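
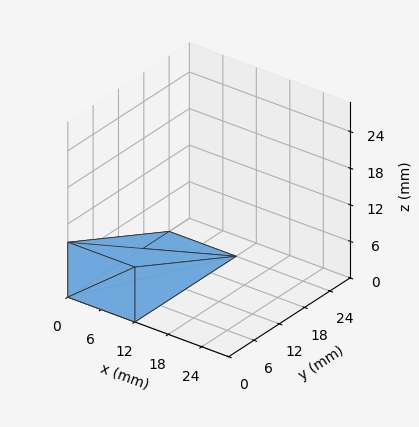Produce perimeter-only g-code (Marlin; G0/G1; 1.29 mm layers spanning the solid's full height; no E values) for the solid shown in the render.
Reading the render: the shape is a wedge (ramp): 12 × 24 mm base, rising to 9 mm along the y=0 edge and sloping linearly to z=0 at y=24 (dimensions read to the nearest mm from the axis ticks). For the g-code, the solid's height is divided into equal slices at the stated Δz and each level perimeter traced with G1 moves after a G0 lift.

; perimeter-only toolpath
G21 ; units = mm
G90 ; absolute positioning
G28 ; home
; layer 1
G0 Z1.29
G0 X0.00 Y0.00
G1 X12.00 Y0.00
G1 X12.00 Y20.57
G1 X0.00 Y20.57
G1 X0.00 Y0.00
; layer 2
G0 Z2.57
G0 X0.00 Y0.00
G1 X12.00 Y0.00
G1 X12.00 Y17.14
G1 X0.00 Y17.14
G1 X0.00 Y0.00
; layer 3
G0 Z3.86
G0 X0.00 Y0.00
G1 X12.00 Y0.00
G1 X12.00 Y13.71
G1 X0.00 Y13.71
G1 X0.00 Y0.00
; layer 4
G0 Z5.14
G0 X0.00 Y0.00
G1 X12.00 Y0.00
G1 X12.00 Y10.29
G1 X0.00 Y10.29
G1 X0.00 Y0.00
; layer 5
G0 Z6.43
G0 X0.00 Y0.00
G1 X12.00 Y0.00
G1 X12.00 Y6.86
G1 X0.00 Y6.86
G1 X0.00 Y0.00
; layer 6
G0 Z7.71
G0 X0.00 Y0.00
G1 X12.00 Y0.00
G1 X12.00 Y3.43
G1 X0.00 Y3.43
G1 X0.00 Y0.00
M2 ; end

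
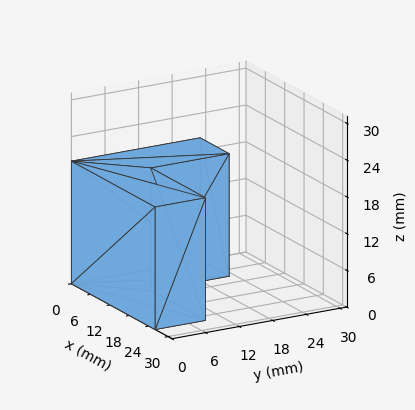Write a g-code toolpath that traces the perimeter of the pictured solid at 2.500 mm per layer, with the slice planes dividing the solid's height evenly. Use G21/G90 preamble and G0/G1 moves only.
Reading the render: the shape is an L-shaped prism: outer 26 × 23 mm, arm thicknesses ≈ 9 mm (horizontal) and 9 mm (vertical), extruded 20 mm in z (dimensions read to the nearest mm from the axis ticks). For the g-code, the solid's height is divided into equal slices at the stated Δz and each level perimeter traced with G1 moves after a G0 lift.

; perimeter-only toolpath
G21 ; units = mm
G90 ; absolute positioning
G28 ; home
; layer 1
G0 Z2.500
G0 X0.000 Y0.000
G1 X26.000 Y0.000
G1 X26.000 Y9.000
G1 X9.000 Y9.000
G1 X9.000 Y23.000
G1 X0.000 Y23.000
G1 X0.000 Y0.000
; layer 2
G0 Z5.000
G0 X0.000 Y0.000
G1 X26.000 Y0.000
G1 X26.000 Y9.000
G1 X9.000 Y9.000
G1 X9.000 Y23.000
G1 X0.000 Y23.000
G1 X0.000 Y0.000
; layer 3
G0 Z7.500
G0 X0.000 Y0.000
G1 X26.000 Y0.000
G1 X26.000 Y9.000
G1 X9.000 Y9.000
G1 X9.000 Y23.000
G1 X0.000 Y23.000
G1 X0.000 Y0.000
; layer 4
G0 Z10.000
G0 X0.000 Y0.000
G1 X26.000 Y0.000
G1 X26.000 Y9.000
G1 X9.000 Y9.000
G1 X9.000 Y23.000
G1 X0.000 Y23.000
G1 X0.000 Y0.000
; layer 5
G0 Z12.500
G0 X0.000 Y0.000
G1 X26.000 Y0.000
G1 X26.000 Y9.000
G1 X9.000 Y9.000
G1 X9.000 Y23.000
G1 X0.000 Y23.000
G1 X0.000 Y0.000
; layer 6
G0 Z15.000
G0 X0.000 Y0.000
G1 X26.000 Y0.000
G1 X26.000 Y9.000
G1 X9.000 Y9.000
G1 X9.000 Y23.000
G1 X0.000 Y23.000
G1 X0.000 Y0.000
; layer 7
G0 Z17.500
G0 X0.000 Y0.000
G1 X26.000 Y0.000
G1 X26.000 Y9.000
G1 X9.000 Y9.000
G1 X9.000 Y23.000
G1 X0.000 Y23.000
G1 X0.000 Y0.000
; layer 8
G0 Z20.000
G0 X0.000 Y0.000
G1 X26.000 Y0.000
G1 X26.000 Y9.000
G1 X9.000 Y9.000
G1 X9.000 Y23.000
G1 X0.000 Y23.000
G1 X0.000 Y0.000
M2 ; end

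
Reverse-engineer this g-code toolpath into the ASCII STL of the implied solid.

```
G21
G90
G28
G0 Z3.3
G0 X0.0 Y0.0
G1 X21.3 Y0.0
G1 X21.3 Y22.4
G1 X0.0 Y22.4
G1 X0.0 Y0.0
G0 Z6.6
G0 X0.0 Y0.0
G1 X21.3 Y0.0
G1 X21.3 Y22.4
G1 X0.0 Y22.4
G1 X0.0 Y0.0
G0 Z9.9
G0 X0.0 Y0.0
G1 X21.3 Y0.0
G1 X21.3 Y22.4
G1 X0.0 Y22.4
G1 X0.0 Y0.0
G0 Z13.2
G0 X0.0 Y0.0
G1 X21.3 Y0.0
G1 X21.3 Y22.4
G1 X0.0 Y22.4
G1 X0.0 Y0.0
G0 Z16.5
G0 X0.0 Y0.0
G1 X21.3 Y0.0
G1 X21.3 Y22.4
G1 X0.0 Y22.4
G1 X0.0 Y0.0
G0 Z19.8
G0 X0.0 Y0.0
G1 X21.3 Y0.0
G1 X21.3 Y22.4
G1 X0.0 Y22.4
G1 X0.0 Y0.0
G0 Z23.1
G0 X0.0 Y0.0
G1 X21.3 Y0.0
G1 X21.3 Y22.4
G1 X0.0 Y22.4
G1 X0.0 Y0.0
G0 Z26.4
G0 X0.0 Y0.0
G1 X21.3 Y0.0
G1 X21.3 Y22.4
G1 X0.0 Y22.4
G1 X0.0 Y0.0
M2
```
solid part
  facet normal 0.0000 0.0000 -1.0000
    outer loop
      vertex 21.3 22.4 0.0
      vertex 21.3 0.0 0.0
      vertex 0.0 0.0 0.0
    endloop
  endfacet
  facet normal 0.0000 0.0000 -1.0000
    outer loop
      vertex 0.0 22.4 0.0
      vertex 21.3 22.4 0.0
      vertex 0.0 0.0 0.0
    endloop
  endfacet
  facet normal 0.0000 0.0000 1.0000
    outer loop
      vertex 0.0 0.0 26.4
      vertex 21.3 0.0 26.4
      vertex 21.3 22.4 26.4
    endloop
  endfacet
  facet normal 0.0000 0.0000 1.0000
    outer loop
      vertex 0.0 0.0 26.4
      vertex 21.3 22.4 26.4
      vertex 0.0 22.4 26.4
    endloop
  endfacet
  facet normal 0.0000 -1.0000 0.0000
    outer loop
      vertex 0.0 0.0 0.0
      vertex 21.3 0.0 0.0
      vertex 21.3 0.0 26.4
    endloop
  endfacet
  facet normal 0.0000 -1.0000 0.0000
    outer loop
      vertex 0.0 0.0 0.0
      vertex 21.3 0.0 26.4
      vertex 0.0 0.0 26.4
    endloop
  endfacet
  facet normal 0.0000 1.0000 0.0000
    outer loop
      vertex 21.3 22.4 26.4
      vertex 21.3 22.4 0.0
      vertex 0.0 22.4 0.0
    endloop
  endfacet
  facet normal 0.0000 1.0000 0.0000
    outer loop
      vertex 0.0 22.4 26.4
      vertex 21.3 22.4 26.4
      vertex 0.0 22.4 0.0
    endloop
  endfacet
  facet normal -1.0000 0.0000 0.0000
    outer loop
      vertex 0.0 22.4 26.4
      vertex 0.0 22.4 0.0
      vertex 0.0 0.0 0.0
    endloop
  endfacet
  facet normal -1.0000 0.0000 0.0000
    outer loop
      vertex 0.0 0.0 26.4
      vertex 0.0 22.4 26.4
      vertex 0.0 0.0 0.0
    endloop
  endfacet
  facet normal 1.0000 0.0000 0.0000
    outer loop
      vertex 21.3 0.0 0.0
      vertex 21.3 22.4 0.0
      vertex 21.3 22.4 26.4
    endloop
  endfacet
  facet normal 1.0000 0.0000 0.0000
    outer loop
      vertex 21.3 0.0 0.0
      vertex 21.3 22.4 26.4
      vertex 21.3 0.0 26.4
    endloop
  endfacet
endsolid part

The G0 Z moves step by Δz≈3.3 mm. Every layer's G1 loop is the same polygon, so the solid is a straight extrusion of it from z=0 to z≈26.4. Closing with flat bottom and top caps and triangulating gives 12 facets — a rectangular box, roughly 21.3 × 22.4 mm footprint and 26.4 mm tall.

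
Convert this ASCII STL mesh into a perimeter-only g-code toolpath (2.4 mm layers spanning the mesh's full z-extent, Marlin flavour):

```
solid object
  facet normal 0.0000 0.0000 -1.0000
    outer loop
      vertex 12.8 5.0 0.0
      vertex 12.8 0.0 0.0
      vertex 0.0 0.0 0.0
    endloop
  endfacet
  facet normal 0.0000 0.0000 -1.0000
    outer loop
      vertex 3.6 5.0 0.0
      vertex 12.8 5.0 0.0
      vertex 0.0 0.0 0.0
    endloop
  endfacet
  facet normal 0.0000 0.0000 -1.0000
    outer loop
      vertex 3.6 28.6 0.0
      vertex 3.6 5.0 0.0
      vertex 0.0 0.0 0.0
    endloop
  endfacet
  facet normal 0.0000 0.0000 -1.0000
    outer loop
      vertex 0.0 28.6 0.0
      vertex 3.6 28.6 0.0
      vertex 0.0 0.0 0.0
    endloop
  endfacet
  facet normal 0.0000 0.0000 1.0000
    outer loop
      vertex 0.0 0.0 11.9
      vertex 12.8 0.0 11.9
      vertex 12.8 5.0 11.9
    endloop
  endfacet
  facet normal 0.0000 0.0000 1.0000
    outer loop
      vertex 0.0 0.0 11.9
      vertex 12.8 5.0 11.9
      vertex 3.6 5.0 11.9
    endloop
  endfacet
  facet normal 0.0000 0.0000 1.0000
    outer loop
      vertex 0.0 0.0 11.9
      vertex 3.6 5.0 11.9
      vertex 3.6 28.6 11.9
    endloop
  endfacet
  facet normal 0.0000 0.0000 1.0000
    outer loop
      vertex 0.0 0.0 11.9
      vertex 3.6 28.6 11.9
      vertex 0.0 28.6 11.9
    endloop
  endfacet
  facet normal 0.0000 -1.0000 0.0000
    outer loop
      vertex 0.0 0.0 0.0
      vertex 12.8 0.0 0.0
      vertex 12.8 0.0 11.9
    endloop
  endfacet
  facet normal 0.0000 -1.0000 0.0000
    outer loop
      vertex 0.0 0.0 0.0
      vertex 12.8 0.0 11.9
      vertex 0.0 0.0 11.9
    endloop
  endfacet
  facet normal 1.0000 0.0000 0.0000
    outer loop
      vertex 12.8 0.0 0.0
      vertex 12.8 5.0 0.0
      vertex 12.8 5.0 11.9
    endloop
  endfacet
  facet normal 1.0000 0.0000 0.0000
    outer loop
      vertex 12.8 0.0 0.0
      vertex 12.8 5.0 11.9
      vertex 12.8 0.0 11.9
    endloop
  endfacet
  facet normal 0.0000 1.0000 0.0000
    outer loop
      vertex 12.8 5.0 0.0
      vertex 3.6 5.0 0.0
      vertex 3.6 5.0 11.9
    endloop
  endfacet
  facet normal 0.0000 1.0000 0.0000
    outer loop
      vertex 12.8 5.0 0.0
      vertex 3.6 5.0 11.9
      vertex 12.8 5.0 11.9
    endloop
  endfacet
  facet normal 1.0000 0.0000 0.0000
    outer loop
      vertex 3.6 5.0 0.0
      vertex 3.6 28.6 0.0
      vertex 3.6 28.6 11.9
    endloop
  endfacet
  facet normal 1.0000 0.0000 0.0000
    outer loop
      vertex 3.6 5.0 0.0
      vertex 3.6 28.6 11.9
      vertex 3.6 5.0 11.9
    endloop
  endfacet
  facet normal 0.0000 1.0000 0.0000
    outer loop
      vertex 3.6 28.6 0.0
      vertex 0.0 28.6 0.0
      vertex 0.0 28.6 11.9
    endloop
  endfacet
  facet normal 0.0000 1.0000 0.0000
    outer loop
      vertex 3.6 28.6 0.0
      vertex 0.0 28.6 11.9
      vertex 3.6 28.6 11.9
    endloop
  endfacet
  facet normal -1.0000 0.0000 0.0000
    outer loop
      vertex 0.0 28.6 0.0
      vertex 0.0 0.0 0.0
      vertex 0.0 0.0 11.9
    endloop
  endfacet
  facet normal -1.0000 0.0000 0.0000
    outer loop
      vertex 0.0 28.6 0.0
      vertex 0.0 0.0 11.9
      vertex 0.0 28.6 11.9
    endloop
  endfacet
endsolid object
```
; perimeter-only toolpath
G21 ; units = mm
G90 ; absolute positioning
G28 ; home
; layer 1
G0 Z2.4
G0 X0.0 Y0.0
G1 X12.8 Y0.0
G1 X12.8 Y5.0
G1 X3.6 Y5.0
G1 X3.6 Y28.6
G1 X0.0 Y28.6
G1 X0.0 Y0.0
; layer 2
G0 Z4.8
G0 X0.0 Y0.0
G1 X12.8 Y0.0
G1 X12.8 Y5.0
G1 X3.6 Y5.0
G1 X3.6 Y28.6
G1 X0.0 Y28.6
G1 X0.0 Y0.0
; layer 3
G0 Z7.1
G0 X0.0 Y0.0
G1 X12.8 Y0.0
G1 X12.8 Y5.0
G1 X3.6 Y5.0
G1 X3.6 Y28.6
G1 X0.0 Y28.6
G1 X0.0 Y0.0
; layer 4
G0 Z9.5
G0 X0.0 Y0.0
G1 X12.8 Y0.0
G1 X12.8 Y5.0
G1 X3.6 Y5.0
G1 X3.6 Y28.6
G1 X0.0 Y28.6
G1 X0.0 Y0.0
; layer 5
G0 Z11.9
G0 X0.0 Y0.0
G1 X12.8 Y0.0
G1 X12.8 Y5.0
G1 X3.6 Y5.0
G1 X3.6 Y28.6
G1 X0.0 Y28.6
G1 X0.0 Y0.0
M2 ; end

The solid is an L-shaped prism: outer 12.8 × 28.6 mm, arm thicknesses ≈ 5 mm (horizontal) and 3.6 mm (vertical), extruded 11.9 mm in z. Slicing at Δz = 2.4 mm — 5 equal slices spanning the solid's height, so layer i sits at z = i·h/5 — gives 5 non-empty perimeters. Each is a 6-segment closed polygon; G0 lifts to the layer z and rapids to the start vertex, then G1 traces the edges.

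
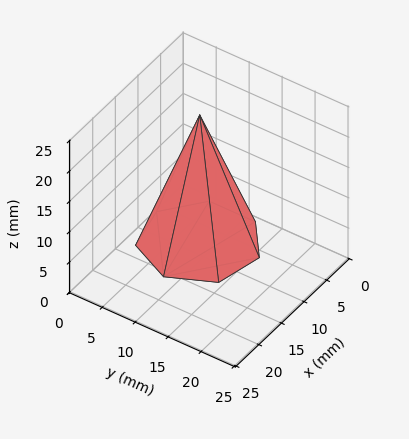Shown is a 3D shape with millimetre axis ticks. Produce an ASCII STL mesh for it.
Reading the render: the shape is a regular 7-sided pyramid, base circumscribed radius ≈ 8 mm, apex at z ≈ 21 mm (dimensions read to the nearest mm from the axis ticks). For the STL, each face is triangulated and given an outward normal.

solid part
  facet normal 0.0000 0.0000 -1.0000
    outer loop
      vertex 6.2 15.8 0.0
      vertex 13.0 14.3 0.0
      vertex 16.0 8.0 0.0
    endloop
  endfacet
  facet normal 0.0000 0.0000 -1.0000
    outer loop
      vertex 0.8 11.5 0.0
      vertex 6.2 15.8 0.0
      vertex 16.0 8.0 0.0
    endloop
  endfacet
  facet normal 0.0000 0.0000 -1.0000
    outer loop
      vertex 0.8 4.5 0.0
      vertex 0.8 11.5 0.0
      vertex 16.0 8.0 0.0
    endloop
  endfacet
  facet normal 0.0000 0.0000 -1.0000
    outer loop
      vertex 6.2 0.2 0.0
      vertex 0.8 4.5 0.0
      vertex 16.0 8.0 0.0
    endloop
  endfacet
  facet normal 0.0000 0.0000 -1.0000
    outer loop
      vertex 13.0 1.7 0.0
      vertex 6.2 0.2 0.0
      vertex 16.0 8.0 0.0
    endloop
  endfacet
  facet normal 0.8538 0.4066 0.3252
    outer loop
      vertex 16.0 8.0 0.0
      vertex 13.0 14.3 0.0
      vertex 8.0 8.0 21.0
    endloop
  endfacet
  facet normal 0.2037 0.9233 0.3255
    outer loop
      vertex 13.0 14.3 0.0
      vertex 6.2 15.8 0.0
      vertex 8.0 8.0 21.0
    endloop
  endfacet
  facet normal -0.5891 0.7397 0.3253
    outer loop
      vertex 6.2 15.8 0.0
      vertex 0.8 11.5 0.0
      vertex 8.0 8.0 21.0
    endloop
  endfacet
  facet normal -0.9459 0.0000 0.3243
    outer loop
      vertex 0.8 11.5 0.0
      vertex 0.8 4.5 0.0
      vertex 8.0 8.0 21.0
    endloop
  endfacet
  facet normal -0.5891 -0.7397 0.3253
    outer loop
      vertex 0.8 4.5 0.0
      vertex 6.2 0.2 0.0
      vertex 8.0 8.0 21.0
    endloop
  endfacet
  facet normal 0.2037 -0.9233 0.3255
    outer loop
      vertex 6.2 0.2 0.0
      vertex 13.0 1.7 0.0
      vertex 8.0 8.0 21.0
    endloop
  endfacet
  facet normal 0.8538 -0.4066 0.3252
    outer loop
      vertex 13.0 1.7 0.0
      vertex 16.0 8.0 0.0
      vertex 8.0 8.0 21.0
    endloop
  endfacet
endsolid part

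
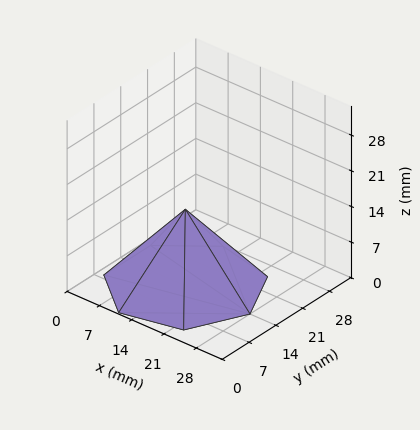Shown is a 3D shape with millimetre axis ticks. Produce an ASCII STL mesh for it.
Reading the render: the shape is a regular 7-sided pyramid, base circumscribed radius ≈ 14 mm, apex at z ≈ 15 mm (dimensions read to the nearest mm from the axis ticks). For the STL, each face is triangulated and given an outward normal.

solid part
  facet normal 0.0000 0.0000 -1.0000
    outer loop
      vertex 10.885 27.649 0.000
      vertex 22.729 24.946 0.000
      vertex 28.000 14.000 0.000
    endloop
  endfacet
  facet normal 0.0000 0.0000 -1.0000
    outer loop
      vertex 1.386 20.074 0.000
      vertex 10.885 27.649 0.000
      vertex 28.000 14.000 0.000
    endloop
  endfacet
  facet normal 0.0000 0.0000 -1.0000
    outer loop
      vertex 1.386 7.926 0.000
      vertex 1.386 20.074 0.000
      vertex 28.000 14.000 0.000
    endloop
  endfacet
  facet normal 0.0000 0.0000 -1.0000
    outer loop
      vertex 10.885 0.351 0.000
      vertex 1.386 7.926 0.000
      vertex 28.000 14.000 0.000
    endloop
  endfacet
  facet normal 0.0000 0.0000 -1.0000
    outer loop
      vertex 22.729 3.054 0.000
      vertex 10.885 0.351 0.000
      vertex 28.000 14.000 0.000
    endloop
  endfacet
  facet normal 0.6896 0.3321 0.6436
    outer loop
      vertex 28.000 14.000 0.000
      vertex 22.729 24.946 0.000
      vertex 14.000 14.000 15.000
    endloop
  endfacet
  facet normal 0.1703 0.7462 0.6436
    outer loop
      vertex 22.729 24.946 0.000
      vertex 10.885 27.649 0.000
      vertex 14.000 14.000 15.000
    endloop
  endfacet
  facet normal -0.4772 0.5984 0.6436
    outer loop
      vertex 10.885 27.649 0.000
      vertex 1.386 20.074 0.000
      vertex 14.000 14.000 15.000
    endloop
  endfacet
  facet normal -0.7654 0.0000 0.6436
    outer loop
      vertex 1.386 20.074 0.000
      vertex 1.386 7.926 0.000
      vertex 14.000 14.000 15.000
    endloop
  endfacet
  facet normal -0.4772 -0.5984 0.6436
    outer loop
      vertex 1.386 7.926 0.000
      vertex 10.885 0.351 0.000
      vertex 14.000 14.000 15.000
    endloop
  endfacet
  facet normal 0.1703 -0.7462 0.6436
    outer loop
      vertex 10.885 0.351 0.000
      vertex 22.729 3.054 0.000
      vertex 14.000 14.000 15.000
    endloop
  endfacet
  facet normal 0.6896 -0.3321 0.6436
    outer loop
      vertex 22.729 3.054 0.000
      vertex 28.000 14.000 0.000
      vertex 14.000 14.000 15.000
    endloop
  endfacet
endsolid part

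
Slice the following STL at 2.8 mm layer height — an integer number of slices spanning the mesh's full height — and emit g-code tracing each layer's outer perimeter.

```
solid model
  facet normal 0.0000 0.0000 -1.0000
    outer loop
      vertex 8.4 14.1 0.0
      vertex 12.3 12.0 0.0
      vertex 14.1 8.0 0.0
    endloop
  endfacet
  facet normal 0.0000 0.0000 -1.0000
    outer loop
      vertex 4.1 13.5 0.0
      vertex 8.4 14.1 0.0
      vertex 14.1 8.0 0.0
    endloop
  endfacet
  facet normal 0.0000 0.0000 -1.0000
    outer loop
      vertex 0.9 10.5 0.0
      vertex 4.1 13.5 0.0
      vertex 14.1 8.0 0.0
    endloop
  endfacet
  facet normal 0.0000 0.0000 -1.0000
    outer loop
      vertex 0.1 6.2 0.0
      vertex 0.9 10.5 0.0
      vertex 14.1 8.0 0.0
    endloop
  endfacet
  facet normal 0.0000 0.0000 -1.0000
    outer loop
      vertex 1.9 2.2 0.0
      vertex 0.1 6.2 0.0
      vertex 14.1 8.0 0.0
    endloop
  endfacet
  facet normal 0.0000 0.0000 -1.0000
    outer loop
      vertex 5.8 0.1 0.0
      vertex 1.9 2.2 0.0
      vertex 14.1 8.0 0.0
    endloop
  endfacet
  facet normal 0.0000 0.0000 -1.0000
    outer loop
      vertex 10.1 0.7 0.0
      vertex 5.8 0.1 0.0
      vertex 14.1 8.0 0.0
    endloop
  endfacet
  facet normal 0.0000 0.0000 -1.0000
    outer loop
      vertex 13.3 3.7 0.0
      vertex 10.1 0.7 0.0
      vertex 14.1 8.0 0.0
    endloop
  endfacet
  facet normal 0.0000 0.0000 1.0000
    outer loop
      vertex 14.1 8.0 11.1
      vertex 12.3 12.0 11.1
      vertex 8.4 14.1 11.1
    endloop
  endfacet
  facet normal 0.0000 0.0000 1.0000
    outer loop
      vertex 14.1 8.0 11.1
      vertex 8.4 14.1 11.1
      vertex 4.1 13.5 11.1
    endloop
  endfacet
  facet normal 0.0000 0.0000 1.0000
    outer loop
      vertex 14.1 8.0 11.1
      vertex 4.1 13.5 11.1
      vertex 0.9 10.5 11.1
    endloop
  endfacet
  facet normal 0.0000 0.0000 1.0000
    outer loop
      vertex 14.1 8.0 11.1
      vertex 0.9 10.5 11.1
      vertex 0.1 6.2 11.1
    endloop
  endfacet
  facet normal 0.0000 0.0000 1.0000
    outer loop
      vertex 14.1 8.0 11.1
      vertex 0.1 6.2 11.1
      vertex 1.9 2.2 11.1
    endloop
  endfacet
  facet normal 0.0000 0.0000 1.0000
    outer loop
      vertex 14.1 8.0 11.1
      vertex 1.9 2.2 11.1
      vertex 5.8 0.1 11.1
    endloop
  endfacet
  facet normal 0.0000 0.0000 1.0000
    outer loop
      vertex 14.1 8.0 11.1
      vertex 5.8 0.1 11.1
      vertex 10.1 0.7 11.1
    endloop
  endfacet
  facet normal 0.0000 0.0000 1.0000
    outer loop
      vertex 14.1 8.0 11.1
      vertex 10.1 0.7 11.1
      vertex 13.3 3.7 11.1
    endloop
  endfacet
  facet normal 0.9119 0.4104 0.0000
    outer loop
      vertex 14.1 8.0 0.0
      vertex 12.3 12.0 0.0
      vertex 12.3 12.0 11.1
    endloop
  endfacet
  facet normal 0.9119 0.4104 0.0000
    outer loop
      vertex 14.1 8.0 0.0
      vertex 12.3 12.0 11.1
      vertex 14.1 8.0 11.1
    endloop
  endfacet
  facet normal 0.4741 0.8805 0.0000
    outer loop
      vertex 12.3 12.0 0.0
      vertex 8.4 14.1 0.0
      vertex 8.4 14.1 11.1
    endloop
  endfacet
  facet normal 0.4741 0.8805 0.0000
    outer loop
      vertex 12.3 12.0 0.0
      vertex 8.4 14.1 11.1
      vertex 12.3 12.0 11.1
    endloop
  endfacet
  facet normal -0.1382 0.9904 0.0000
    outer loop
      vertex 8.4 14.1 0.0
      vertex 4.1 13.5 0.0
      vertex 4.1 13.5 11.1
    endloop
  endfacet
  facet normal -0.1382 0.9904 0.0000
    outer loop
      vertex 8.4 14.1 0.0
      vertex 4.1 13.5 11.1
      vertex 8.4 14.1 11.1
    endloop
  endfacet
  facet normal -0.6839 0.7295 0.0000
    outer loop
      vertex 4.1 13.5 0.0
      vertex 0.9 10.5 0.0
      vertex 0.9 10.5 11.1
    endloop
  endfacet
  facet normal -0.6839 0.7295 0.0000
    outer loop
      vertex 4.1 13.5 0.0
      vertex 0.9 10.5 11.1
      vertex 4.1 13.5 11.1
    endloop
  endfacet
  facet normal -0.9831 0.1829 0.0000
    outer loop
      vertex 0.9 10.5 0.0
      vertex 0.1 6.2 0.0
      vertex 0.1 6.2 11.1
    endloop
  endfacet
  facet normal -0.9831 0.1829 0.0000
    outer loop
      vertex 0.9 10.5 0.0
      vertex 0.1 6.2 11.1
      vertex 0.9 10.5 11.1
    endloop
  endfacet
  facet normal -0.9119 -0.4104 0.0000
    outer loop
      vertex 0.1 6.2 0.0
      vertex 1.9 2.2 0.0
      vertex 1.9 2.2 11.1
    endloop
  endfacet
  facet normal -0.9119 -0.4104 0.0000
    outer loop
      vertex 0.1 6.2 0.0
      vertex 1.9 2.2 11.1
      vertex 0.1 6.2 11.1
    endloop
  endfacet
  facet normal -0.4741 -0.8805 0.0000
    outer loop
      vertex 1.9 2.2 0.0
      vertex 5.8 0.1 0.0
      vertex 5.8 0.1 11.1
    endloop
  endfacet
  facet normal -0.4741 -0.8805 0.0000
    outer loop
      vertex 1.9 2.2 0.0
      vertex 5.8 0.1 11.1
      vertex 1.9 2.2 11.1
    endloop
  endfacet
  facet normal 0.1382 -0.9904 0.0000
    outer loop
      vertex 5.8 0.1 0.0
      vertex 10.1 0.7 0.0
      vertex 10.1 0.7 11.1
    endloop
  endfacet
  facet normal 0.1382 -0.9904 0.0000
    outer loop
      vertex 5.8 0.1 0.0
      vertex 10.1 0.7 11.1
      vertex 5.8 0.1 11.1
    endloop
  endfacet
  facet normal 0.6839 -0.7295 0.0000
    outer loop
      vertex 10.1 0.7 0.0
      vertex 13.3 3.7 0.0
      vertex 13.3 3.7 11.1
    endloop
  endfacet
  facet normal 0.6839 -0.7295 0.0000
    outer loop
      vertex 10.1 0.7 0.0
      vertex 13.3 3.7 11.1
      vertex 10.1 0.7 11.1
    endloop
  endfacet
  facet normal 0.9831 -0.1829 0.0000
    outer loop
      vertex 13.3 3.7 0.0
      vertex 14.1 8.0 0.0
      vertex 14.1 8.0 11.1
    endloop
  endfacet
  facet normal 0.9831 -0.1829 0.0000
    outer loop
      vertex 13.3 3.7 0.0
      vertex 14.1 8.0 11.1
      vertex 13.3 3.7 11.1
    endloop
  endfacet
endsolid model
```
; perimeter-only toolpath
G21 ; units = mm
G90 ; absolute positioning
G28 ; home
; layer 1
G0 Z2.8
G0 X14.1 Y8.0
G1 X12.3 Y12.0
G1 X8.4 Y14.1
G1 X4.1 Y13.5
G1 X0.9 Y10.5
G1 X0.1 Y6.2
G1 X1.9 Y2.2
G1 X5.8 Y0.1
G1 X10.1 Y0.7
G1 X13.3 Y3.7
G1 X14.1 Y8.0
; layer 2
G0 Z5.5
G0 X14.1 Y8.0
G1 X12.3 Y12.0
G1 X8.4 Y14.1
G1 X4.1 Y13.5
G1 X0.9 Y10.5
G1 X0.1 Y6.2
G1 X1.9 Y2.2
G1 X5.8 Y0.1
G1 X10.1 Y0.7
G1 X13.3 Y3.7
G1 X14.1 Y8.0
; layer 3
G0 Z8.3
G0 X14.1 Y8.0
G1 X12.3 Y12.0
G1 X8.4 Y14.1
G1 X4.1 Y13.5
G1 X0.9 Y10.5
G1 X0.1 Y6.2
G1 X1.9 Y2.2
G1 X5.8 Y0.1
G1 X10.1 Y0.7
G1 X13.3 Y3.7
G1 X14.1 Y8.0
; layer 4
G0 Z11.1
G0 X14.1 Y8.0
G1 X12.3 Y12.0
G1 X8.4 Y14.1
G1 X4.1 Y13.5
G1 X0.9 Y10.5
G1 X0.1 Y6.2
G1 X1.9 Y2.2
G1 X5.8 Y0.1
G1 X10.1 Y0.7
G1 X13.3 Y3.7
G1 X14.1 Y8.0
M2 ; end

The solid is a regular 10-sided prism (a cylinder approximated with 10 flat sides), circumscribed radius ≈ 7.1 mm, height ≈ 11.1 mm. Slicing at Δz = 2.8 mm — 4 equal slices spanning the solid's height, so layer i sits at z = i·h/4 — gives 4 non-empty perimeters. Each is a 10-segment closed polygon; G0 lifts to the layer z and rapids to the start vertex, then G1 traces the edges.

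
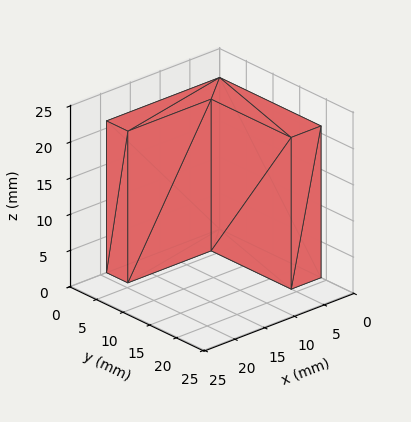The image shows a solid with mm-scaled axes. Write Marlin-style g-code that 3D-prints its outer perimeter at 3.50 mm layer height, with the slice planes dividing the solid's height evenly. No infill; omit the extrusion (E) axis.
Reading the render: the shape is an L-shaped prism: outer 19 × 19 mm, arm thicknesses ≈ 4 mm (horizontal) and 5 mm (vertical), extruded 21 mm in z (dimensions read to the nearest mm from the axis ticks). For the g-code, the solid's height is divided into equal slices at the stated Δz and each level perimeter traced with G1 moves after a G0 lift.

; perimeter-only toolpath
G21 ; units = mm
G90 ; absolute positioning
G28 ; home
; layer 1
G0 Z3.50
G0 X0.00 Y0.00
G1 X19.00 Y0.00
G1 X19.00 Y4.00
G1 X5.00 Y4.00
G1 X5.00 Y19.00
G1 X0.00 Y19.00
G1 X0.00 Y0.00
; layer 2
G0 Z7.00
G0 X0.00 Y0.00
G1 X19.00 Y0.00
G1 X19.00 Y4.00
G1 X5.00 Y4.00
G1 X5.00 Y19.00
G1 X0.00 Y19.00
G1 X0.00 Y0.00
; layer 3
G0 Z10.50
G0 X0.00 Y0.00
G1 X19.00 Y0.00
G1 X19.00 Y4.00
G1 X5.00 Y4.00
G1 X5.00 Y19.00
G1 X0.00 Y19.00
G1 X0.00 Y0.00
; layer 4
G0 Z14.00
G0 X0.00 Y0.00
G1 X19.00 Y0.00
G1 X19.00 Y4.00
G1 X5.00 Y4.00
G1 X5.00 Y19.00
G1 X0.00 Y19.00
G1 X0.00 Y0.00
; layer 5
G0 Z17.50
G0 X0.00 Y0.00
G1 X19.00 Y0.00
G1 X19.00 Y4.00
G1 X5.00 Y4.00
G1 X5.00 Y19.00
G1 X0.00 Y19.00
G1 X0.00 Y0.00
; layer 6
G0 Z21.00
G0 X0.00 Y0.00
G1 X19.00 Y0.00
G1 X19.00 Y4.00
G1 X5.00 Y4.00
G1 X5.00 Y19.00
G1 X0.00 Y19.00
G1 X0.00 Y0.00
M2 ; end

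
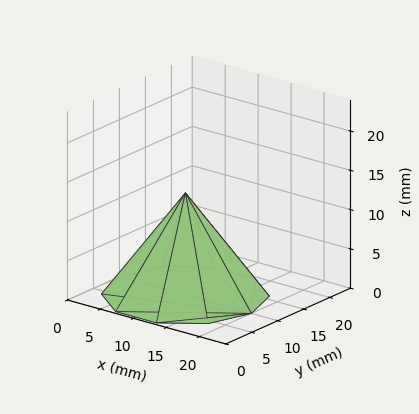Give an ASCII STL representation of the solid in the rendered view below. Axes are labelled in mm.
Reading the render: the shape is a regular 10-sided pyramid, base circumscribed radius ≈ 10 mm, apex at z ≈ 13 mm (dimensions read to the nearest mm from the axis ticks). For the STL, each face is triangulated and given an outward normal.

solid part
  facet normal 0.0000 0.0000 -1.0000
    outer loop
      vertex 13.09 19.51 0.00
      vertex 18.09 15.88 0.00
      vertex 20.00 10.00 0.00
    endloop
  endfacet
  facet normal 0.0000 0.0000 -1.0000
    outer loop
      vertex 6.91 19.51 0.00
      vertex 13.09 19.51 0.00
      vertex 20.00 10.00 0.00
    endloop
  endfacet
  facet normal 0.0000 0.0000 -1.0000
    outer loop
      vertex 1.91 15.88 0.00
      vertex 6.91 19.51 0.00
      vertex 20.00 10.00 0.00
    endloop
  endfacet
  facet normal 0.0000 0.0000 -1.0000
    outer loop
      vertex 0.00 10.00 0.00
      vertex 1.91 15.88 0.00
      vertex 20.00 10.00 0.00
    endloop
  endfacet
  facet normal 0.0000 0.0000 -1.0000
    outer loop
      vertex 1.91 4.12 0.00
      vertex 0.00 10.00 0.00
      vertex 20.00 10.00 0.00
    endloop
  endfacet
  facet normal 0.0000 0.0000 -1.0000
    outer loop
      vertex 6.91 0.49 0.00
      vertex 1.91 4.12 0.00
      vertex 20.00 10.00 0.00
    endloop
  endfacet
  facet normal 0.0000 0.0000 -1.0000
    outer loop
      vertex 13.09 0.49 0.00
      vertex 6.91 0.49 0.00
      vertex 20.00 10.00 0.00
    endloop
  endfacet
  facet normal 0.0000 0.0000 -1.0000
    outer loop
      vertex 18.09 4.12 0.00
      vertex 13.09 0.49 0.00
      vertex 20.00 10.00 0.00
    endloop
  endfacet
  facet normal 0.7676 0.2493 0.5905
    outer loop
      vertex 20.00 10.00 0.00
      vertex 18.09 15.88 0.00
      vertex 10.00 10.00 13.00
    endloop
  endfacet
  facet normal 0.4741 0.6531 0.5905
    outer loop
      vertex 18.09 15.88 0.00
      vertex 13.09 19.51 0.00
      vertex 10.00 10.00 13.00
    endloop
  endfacet
  facet normal 0.0000 0.8071 0.5904
    outer loop
      vertex 13.09 19.51 0.00
      vertex 6.91 19.51 0.00
      vertex 10.00 10.00 13.00
    endloop
  endfacet
  facet normal -0.4741 0.6531 0.5905
    outer loop
      vertex 6.91 19.51 0.00
      vertex 1.91 15.88 0.00
      vertex 10.00 10.00 13.00
    endloop
  endfacet
  facet normal -0.7676 0.2493 0.5905
    outer loop
      vertex 1.91 15.88 0.00
      vertex 0.00 10.00 0.00
      vertex 10.00 10.00 13.00
    endloop
  endfacet
  facet normal -0.7676 -0.2493 0.5905
    outer loop
      vertex 0.00 10.00 0.00
      vertex 1.91 4.12 0.00
      vertex 10.00 10.00 13.00
    endloop
  endfacet
  facet normal -0.4741 -0.6531 0.5905
    outer loop
      vertex 1.91 4.12 0.00
      vertex 6.91 0.49 0.00
      vertex 10.00 10.00 13.00
    endloop
  endfacet
  facet normal 0.0000 -0.8071 0.5904
    outer loop
      vertex 6.91 0.49 0.00
      vertex 13.09 0.49 0.00
      vertex 10.00 10.00 13.00
    endloop
  endfacet
  facet normal 0.4741 -0.6531 0.5905
    outer loop
      vertex 13.09 0.49 0.00
      vertex 18.09 4.12 0.00
      vertex 10.00 10.00 13.00
    endloop
  endfacet
  facet normal 0.7676 -0.2493 0.5905
    outer loop
      vertex 18.09 4.12 0.00
      vertex 20.00 10.00 0.00
      vertex 10.00 10.00 13.00
    endloop
  endfacet
endsolid part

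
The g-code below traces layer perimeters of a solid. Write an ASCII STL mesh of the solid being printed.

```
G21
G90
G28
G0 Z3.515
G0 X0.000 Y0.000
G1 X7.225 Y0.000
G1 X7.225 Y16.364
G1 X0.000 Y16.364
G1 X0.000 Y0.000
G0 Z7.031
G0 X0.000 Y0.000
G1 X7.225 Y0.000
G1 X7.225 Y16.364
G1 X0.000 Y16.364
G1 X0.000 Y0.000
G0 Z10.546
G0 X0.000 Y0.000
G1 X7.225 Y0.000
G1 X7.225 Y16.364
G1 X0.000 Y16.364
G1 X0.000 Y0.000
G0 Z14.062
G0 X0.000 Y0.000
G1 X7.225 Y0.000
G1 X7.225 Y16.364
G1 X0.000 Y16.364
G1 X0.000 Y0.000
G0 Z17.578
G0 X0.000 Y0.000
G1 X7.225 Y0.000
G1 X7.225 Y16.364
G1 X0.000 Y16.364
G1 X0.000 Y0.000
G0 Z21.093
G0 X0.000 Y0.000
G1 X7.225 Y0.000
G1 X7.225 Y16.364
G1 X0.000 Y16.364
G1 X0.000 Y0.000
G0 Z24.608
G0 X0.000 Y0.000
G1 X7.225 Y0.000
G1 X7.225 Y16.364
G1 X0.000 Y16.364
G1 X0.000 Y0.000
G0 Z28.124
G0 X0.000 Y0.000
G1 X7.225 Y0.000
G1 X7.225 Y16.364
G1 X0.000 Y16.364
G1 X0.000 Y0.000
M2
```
solid part
  facet normal 0.0000 0.0000 -1.0000
    outer loop
      vertex 7.225 16.364 0.000
      vertex 7.225 0.000 0.000
      vertex 0.000 0.000 0.000
    endloop
  endfacet
  facet normal 0.0000 0.0000 -1.0000
    outer loop
      vertex 0.000 16.364 0.000
      vertex 7.225 16.364 0.000
      vertex 0.000 0.000 0.000
    endloop
  endfacet
  facet normal 0.0000 0.0000 1.0000
    outer loop
      vertex 0.000 0.000 28.124
      vertex 7.225 0.000 28.124
      vertex 7.225 16.364 28.124
    endloop
  endfacet
  facet normal 0.0000 0.0000 1.0000
    outer loop
      vertex 0.000 0.000 28.124
      vertex 7.225 16.364 28.124
      vertex 0.000 16.364 28.124
    endloop
  endfacet
  facet normal 0.0000 -1.0000 0.0000
    outer loop
      vertex 0.000 0.000 0.000
      vertex 7.225 0.000 0.000
      vertex 7.225 0.000 28.124
    endloop
  endfacet
  facet normal 0.0000 -1.0000 0.0000
    outer loop
      vertex 0.000 0.000 0.000
      vertex 7.225 0.000 28.124
      vertex 0.000 0.000 28.124
    endloop
  endfacet
  facet normal 0.0000 1.0000 0.0000
    outer loop
      vertex 7.225 16.364 28.124
      vertex 7.225 16.364 0.000
      vertex 0.000 16.364 0.000
    endloop
  endfacet
  facet normal 0.0000 1.0000 0.0000
    outer loop
      vertex 0.000 16.364 28.124
      vertex 7.225 16.364 28.124
      vertex 0.000 16.364 0.000
    endloop
  endfacet
  facet normal -1.0000 0.0000 0.0000
    outer loop
      vertex 0.000 16.364 28.124
      vertex 0.000 16.364 0.000
      vertex 0.000 0.000 0.000
    endloop
  endfacet
  facet normal -1.0000 0.0000 0.0000
    outer loop
      vertex 0.000 0.000 28.124
      vertex 0.000 16.364 28.124
      vertex 0.000 0.000 0.000
    endloop
  endfacet
  facet normal 1.0000 0.0000 0.0000
    outer loop
      vertex 7.225 0.000 0.000
      vertex 7.225 16.364 0.000
      vertex 7.225 16.364 28.124
    endloop
  endfacet
  facet normal 1.0000 0.0000 0.0000
    outer loop
      vertex 7.225 0.000 0.000
      vertex 7.225 16.364 28.124
      vertex 7.225 0.000 28.124
    endloop
  endfacet
endsolid part

The G0 Z moves step by Δz≈3.515 mm. Every layer's G1 loop is the same polygon, so the solid is a straight extrusion of it from z=0 to z≈28.1. Closing with flat bottom and top caps and triangulating gives 12 facets — a rectangular box, roughly 7.22 × 16.4 mm footprint and 28.1 mm tall.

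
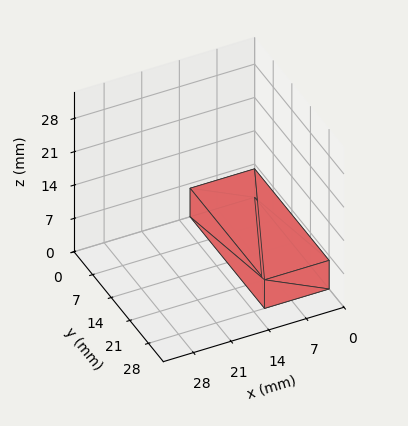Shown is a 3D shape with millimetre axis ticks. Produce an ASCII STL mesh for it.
Reading the render: the shape is a rectangular box, roughly 12 × 28 mm footprint and 6 mm tall (dimensions read to the nearest mm from the axis ticks). For the STL, each face is triangulated and given an outward normal.

solid part
  facet normal 0.0000 0.0000 -1.0000
    outer loop
      vertex 12.00 28.00 0.00
      vertex 12.00 0.00 0.00
      vertex 0.00 0.00 0.00
    endloop
  endfacet
  facet normal 0.0000 0.0000 -1.0000
    outer loop
      vertex 0.00 28.00 0.00
      vertex 12.00 28.00 0.00
      vertex 0.00 0.00 0.00
    endloop
  endfacet
  facet normal 0.0000 0.0000 1.0000
    outer loop
      vertex 0.00 0.00 6.00
      vertex 12.00 0.00 6.00
      vertex 12.00 28.00 6.00
    endloop
  endfacet
  facet normal 0.0000 0.0000 1.0000
    outer loop
      vertex 0.00 0.00 6.00
      vertex 12.00 28.00 6.00
      vertex 0.00 28.00 6.00
    endloop
  endfacet
  facet normal 0.0000 -1.0000 0.0000
    outer loop
      vertex 0.00 0.00 0.00
      vertex 12.00 0.00 0.00
      vertex 12.00 0.00 6.00
    endloop
  endfacet
  facet normal 0.0000 -1.0000 0.0000
    outer loop
      vertex 0.00 0.00 0.00
      vertex 12.00 0.00 6.00
      vertex 0.00 0.00 6.00
    endloop
  endfacet
  facet normal 0.0000 1.0000 0.0000
    outer loop
      vertex 12.00 28.00 6.00
      vertex 12.00 28.00 0.00
      vertex 0.00 28.00 0.00
    endloop
  endfacet
  facet normal 0.0000 1.0000 0.0000
    outer loop
      vertex 0.00 28.00 6.00
      vertex 12.00 28.00 6.00
      vertex 0.00 28.00 0.00
    endloop
  endfacet
  facet normal -1.0000 0.0000 0.0000
    outer loop
      vertex 0.00 28.00 6.00
      vertex 0.00 28.00 0.00
      vertex 0.00 0.00 0.00
    endloop
  endfacet
  facet normal -1.0000 0.0000 0.0000
    outer loop
      vertex 0.00 0.00 6.00
      vertex 0.00 28.00 6.00
      vertex 0.00 0.00 0.00
    endloop
  endfacet
  facet normal 1.0000 0.0000 0.0000
    outer loop
      vertex 12.00 0.00 0.00
      vertex 12.00 28.00 0.00
      vertex 12.00 28.00 6.00
    endloop
  endfacet
  facet normal 1.0000 0.0000 0.0000
    outer loop
      vertex 12.00 0.00 0.00
      vertex 12.00 28.00 6.00
      vertex 12.00 0.00 6.00
    endloop
  endfacet
endsolid part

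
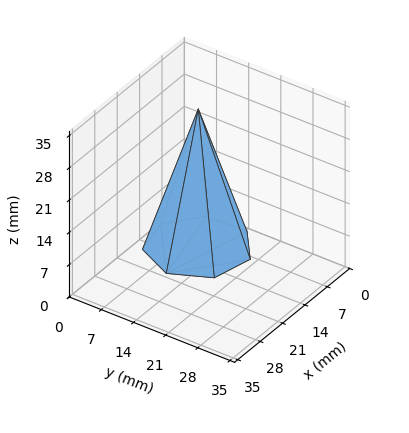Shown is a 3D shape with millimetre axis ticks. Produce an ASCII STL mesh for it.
Reading the render: the shape is a regular 7-sided pyramid, base circumscribed radius ≈ 10 mm, apex at z ≈ 30 mm (dimensions read to the nearest mm from the axis ticks). For the STL, each face is triangulated and given an outward normal.

solid part
  facet normal 0.0000 0.0000 -1.0000
    outer loop
      vertex 7.77 19.75 0.00
      vertex 16.23 17.82 0.00
      vertex 20.00 10.00 0.00
    endloop
  endfacet
  facet normal 0.0000 0.0000 -1.0000
    outer loop
      vertex 0.99 14.34 0.00
      vertex 7.77 19.75 0.00
      vertex 20.00 10.00 0.00
    endloop
  endfacet
  facet normal 0.0000 0.0000 -1.0000
    outer loop
      vertex 0.99 5.66 0.00
      vertex 0.99 14.34 0.00
      vertex 20.00 10.00 0.00
    endloop
  endfacet
  facet normal 0.0000 0.0000 -1.0000
    outer loop
      vertex 7.77 0.25 0.00
      vertex 0.99 5.66 0.00
      vertex 20.00 10.00 0.00
    endloop
  endfacet
  facet normal 0.0000 0.0000 -1.0000
    outer loop
      vertex 16.23 2.18 0.00
      vertex 7.77 0.25 0.00
      vertex 20.00 10.00 0.00
    endloop
  endfacet
  facet normal 0.8627 0.4159 0.2876
    outer loop
      vertex 20.00 10.00 0.00
      vertex 16.23 17.82 0.00
      vertex 10.00 10.00 30.00
    endloop
  endfacet
  facet normal 0.2130 0.9338 0.2876
    outer loop
      vertex 16.23 17.82 0.00
      vertex 7.77 19.75 0.00
      vertex 10.00 10.00 30.00
    endloop
  endfacet
  facet normal -0.5973 0.7486 0.2877
    outer loop
      vertex 7.77 19.75 0.00
      vertex 0.99 14.34 0.00
      vertex 10.00 10.00 30.00
    endloop
  endfacet
  facet normal -0.9577 0.0000 0.2876
    outer loop
      vertex 0.99 14.34 0.00
      vertex 0.99 5.66 0.00
      vertex 10.00 10.00 30.00
    endloop
  endfacet
  facet normal -0.5973 -0.7486 0.2877
    outer loop
      vertex 0.99 5.66 0.00
      vertex 7.77 0.25 0.00
      vertex 10.00 10.00 30.00
    endloop
  endfacet
  facet normal 0.2130 -0.9338 0.2876
    outer loop
      vertex 7.77 0.25 0.00
      vertex 16.23 2.18 0.00
      vertex 10.00 10.00 30.00
    endloop
  endfacet
  facet normal 0.8627 -0.4159 0.2876
    outer loop
      vertex 16.23 2.18 0.00
      vertex 20.00 10.00 0.00
      vertex 10.00 10.00 30.00
    endloop
  endfacet
endsolid part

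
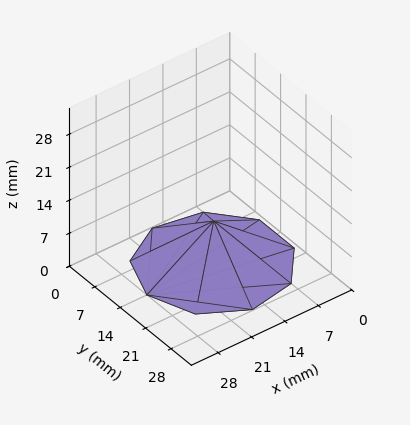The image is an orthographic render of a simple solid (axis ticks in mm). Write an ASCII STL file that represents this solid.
Reading the render: the shape is a regular 9-sided pyramid, base circumscribed radius ≈ 14 mm, apex at z ≈ 9 mm (dimensions read to the nearest mm from the axis ticks). For the STL, each face is triangulated and given an outward normal.

solid part
  facet normal 0.0000 0.0000 -1.0000
    outer loop
      vertex 16.4 27.8 0.0
      vertex 24.7 23.0 0.0
      vertex 28.0 14.0 0.0
    endloop
  endfacet
  facet normal 0.0000 0.0000 -1.0000
    outer loop
      vertex 7.0 26.1 0.0
      vertex 16.4 27.8 0.0
      vertex 28.0 14.0 0.0
    endloop
  endfacet
  facet normal 0.0000 0.0000 -1.0000
    outer loop
      vertex 0.8 18.8 0.0
      vertex 7.0 26.1 0.0
      vertex 28.0 14.0 0.0
    endloop
  endfacet
  facet normal 0.0000 0.0000 -1.0000
    outer loop
      vertex 0.8 9.2 0.0
      vertex 0.8 18.8 0.0
      vertex 28.0 14.0 0.0
    endloop
  endfacet
  facet normal 0.0000 0.0000 -1.0000
    outer loop
      vertex 7.0 1.9 0.0
      vertex 0.8 9.2 0.0
      vertex 28.0 14.0 0.0
    endloop
  endfacet
  facet normal 0.0000 0.0000 -1.0000
    outer loop
      vertex 16.4 0.2 0.0
      vertex 7.0 1.9 0.0
      vertex 28.0 14.0 0.0
    endloop
  endfacet
  facet normal 0.0000 0.0000 -1.0000
    outer loop
      vertex 24.7 5.0 0.0
      vertex 16.4 0.2 0.0
      vertex 28.0 14.0 0.0
    endloop
  endfacet
  facet normal 0.5304 0.1945 0.8251
    outer loop
      vertex 28.0 14.0 0.0
      vertex 24.7 23.0 0.0
      vertex 14.0 14.0 9.0
    endloop
  endfacet
  facet normal 0.2828 0.4890 0.8252
    outer loop
      vertex 24.7 23.0 0.0
      vertex 16.4 27.8 0.0
      vertex 14.0 14.0 9.0
    endloop
  endfacet
  facet normal -0.1005 0.5557 0.8253
    outer loop
      vertex 16.4 27.8 0.0
      vertex 7.0 26.1 0.0
      vertex 14.0 14.0 9.0
    endloop
  endfacet
  facet normal -0.4301 0.3653 0.8256
    outer loop
      vertex 7.0 26.1 0.0
      vertex 0.8 18.8 0.0
      vertex 14.0 14.0 9.0
    endloop
  endfacet
  facet normal -0.5633 0.0000 0.8262
    outer loop
      vertex 0.8 18.8 0.0
      vertex 0.8 9.2 0.0
      vertex 14.0 14.0 9.0
    endloop
  endfacet
  facet normal -0.4301 -0.3653 0.8256
    outer loop
      vertex 0.8 9.2 0.0
      vertex 7.0 1.9 0.0
      vertex 14.0 14.0 9.0
    endloop
  endfacet
  facet normal -0.1005 -0.5557 0.8253
    outer loop
      vertex 7.0 1.9 0.0
      vertex 16.4 0.2 0.0
      vertex 14.0 14.0 9.0
    endloop
  endfacet
  facet normal 0.2828 -0.4890 0.8252
    outer loop
      vertex 16.4 0.2 0.0
      vertex 24.7 5.0 0.0
      vertex 14.0 14.0 9.0
    endloop
  endfacet
  facet normal 0.5304 -0.1945 0.8251
    outer loop
      vertex 24.7 5.0 0.0
      vertex 28.0 14.0 0.0
      vertex 14.0 14.0 9.0
    endloop
  endfacet
endsolid part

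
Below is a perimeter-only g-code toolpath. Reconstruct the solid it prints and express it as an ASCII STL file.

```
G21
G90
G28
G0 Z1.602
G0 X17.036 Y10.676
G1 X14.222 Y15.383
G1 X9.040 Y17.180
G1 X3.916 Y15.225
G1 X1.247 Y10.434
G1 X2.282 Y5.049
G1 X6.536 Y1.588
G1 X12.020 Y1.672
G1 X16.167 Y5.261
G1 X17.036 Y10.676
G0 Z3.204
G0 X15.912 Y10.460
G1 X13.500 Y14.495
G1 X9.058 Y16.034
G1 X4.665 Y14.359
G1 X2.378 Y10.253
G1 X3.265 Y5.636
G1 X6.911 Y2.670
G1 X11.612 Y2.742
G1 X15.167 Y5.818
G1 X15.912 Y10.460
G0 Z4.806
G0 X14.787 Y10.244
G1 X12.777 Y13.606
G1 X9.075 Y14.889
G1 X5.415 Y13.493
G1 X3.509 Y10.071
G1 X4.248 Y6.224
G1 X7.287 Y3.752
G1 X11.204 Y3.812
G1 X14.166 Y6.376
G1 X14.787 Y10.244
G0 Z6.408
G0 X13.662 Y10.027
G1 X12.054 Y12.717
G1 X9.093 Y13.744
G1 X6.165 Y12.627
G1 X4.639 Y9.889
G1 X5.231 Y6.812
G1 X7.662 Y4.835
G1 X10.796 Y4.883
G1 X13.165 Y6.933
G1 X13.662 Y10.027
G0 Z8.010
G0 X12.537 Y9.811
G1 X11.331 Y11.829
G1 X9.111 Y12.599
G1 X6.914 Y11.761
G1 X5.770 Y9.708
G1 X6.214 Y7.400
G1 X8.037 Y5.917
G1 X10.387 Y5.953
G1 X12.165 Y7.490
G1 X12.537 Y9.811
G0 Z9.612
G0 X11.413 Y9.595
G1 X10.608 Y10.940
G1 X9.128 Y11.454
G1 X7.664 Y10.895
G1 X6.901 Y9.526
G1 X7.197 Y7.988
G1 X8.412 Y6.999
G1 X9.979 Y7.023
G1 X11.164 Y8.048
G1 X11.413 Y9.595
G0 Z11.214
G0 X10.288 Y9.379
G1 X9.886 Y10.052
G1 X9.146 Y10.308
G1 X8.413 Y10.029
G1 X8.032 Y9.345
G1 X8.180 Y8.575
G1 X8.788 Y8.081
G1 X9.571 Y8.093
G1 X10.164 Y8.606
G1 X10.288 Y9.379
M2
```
solid part
  facet normal 0.0000 0.0000 -1.0000
    outer loop
      vertex 9.023 18.325 0.000
      vertex 14.945 16.272 0.000
      vertex 18.161 10.892 0.000
    endloop
  endfacet
  facet normal 0.0000 0.0000 -1.0000
    outer loop
      vertex 3.166 16.091 0.000
      vertex 9.023 18.325 0.000
      vertex 18.161 10.892 0.000
    endloop
  endfacet
  facet normal 0.0000 0.0000 -1.0000
    outer loop
      vertex 0.116 10.616 0.000
      vertex 3.166 16.091 0.000
      vertex 18.161 10.892 0.000
    endloop
  endfacet
  facet normal 0.0000 0.0000 -1.0000
    outer loop
      vertex 1.299 4.461 0.000
      vertex 0.116 10.616 0.000
      vertex 18.161 10.892 0.000
    endloop
  endfacet
  facet normal 0.0000 0.0000 -1.0000
    outer loop
      vertex 6.161 0.506 0.000
      vertex 1.299 4.461 0.000
      vertex 18.161 10.892 0.000
    endloop
  endfacet
  facet normal 0.0000 0.0000 -1.0000
    outer loop
      vertex 12.428 0.602 0.000
      vertex 6.161 0.506 0.000
      vertex 18.161 10.892 0.000
    endloop
  endfacet
  facet normal 0.0000 0.0000 -1.0000
    outer loop
      vertex 17.168 4.703 0.000
      vertex 12.428 0.602 0.000
      vertex 18.161 10.892 0.000
    endloop
  endfacet
  facet normal 0.7125 0.4259 0.5577
    outer loop
      vertex 18.161 10.892 0.000
      vertex 14.945 16.272 0.000
      vertex 9.163 9.163 12.816
    endloop
  endfacet
  facet normal 0.2719 0.7843 0.5577
    outer loop
      vertex 14.945 16.272 0.000
      vertex 9.023 18.325 0.000
      vertex 9.163 9.163 12.816
    endloop
  endfacet
  facet normal -0.2958 0.7756 0.5577
    outer loop
      vertex 9.023 18.325 0.000
      vertex 3.166 16.091 0.000
      vertex 9.163 9.163 12.816
    endloop
  endfacet
  facet normal -0.7251 0.4040 0.5577
    outer loop
      vertex 3.166 16.091 0.000
      vertex 0.116 10.616 0.000
      vertex 9.163 9.163 12.816
    endloop
  endfacet
  facet normal -0.8151 -0.1567 0.5577
    outer loop
      vertex 0.116 10.616 0.000
      vertex 1.299 4.461 0.000
      vertex 9.163 9.163 12.816
    endloop
  endfacet
  facet normal -0.5238 -0.6439 0.5577
    outer loop
      vertex 1.299 4.461 0.000
      vertex 6.161 0.506 0.000
      vertex 9.163 9.163 12.816
    endloop
  endfacet
  facet normal 0.0127 -0.8300 0.5577
    outer loop
      vertex 6.161 0.506 0.000
      vertex 12.428 0.602 0.000
      vertex 9.163 9.163 12.816
    endloop
  endfacet
  facet normal 0.5431 -0.6277 0.5577
    outer loop
      vertex 12.428 0.602 0.000
      vertex 17.168 4.703 0.000
      vertex 9.163 9.163 12.816
    endloop
  endfacet
  facet normal 0.8196 -0.1315 0.5577
    outer loop
      vertex 17.168 4.703 0.000
      vertex 18.161 10.892 0.000
      vertex 9.163 9.163 12.816
    endloop
  endfacet
endsolid part

The G0 Z moves step by Δz≈1.602 mm. The G1 loops shrink linearly with z, so the solid tapers from its base footprint up to z≈12.8. Closing with a flat bottom cap and the tapered top and triangulating gives 16 facets — a regular 9-sided pyramid, base circumscribed radius ≈ 9.16 mm, apex at z ≈ 12.8 mm.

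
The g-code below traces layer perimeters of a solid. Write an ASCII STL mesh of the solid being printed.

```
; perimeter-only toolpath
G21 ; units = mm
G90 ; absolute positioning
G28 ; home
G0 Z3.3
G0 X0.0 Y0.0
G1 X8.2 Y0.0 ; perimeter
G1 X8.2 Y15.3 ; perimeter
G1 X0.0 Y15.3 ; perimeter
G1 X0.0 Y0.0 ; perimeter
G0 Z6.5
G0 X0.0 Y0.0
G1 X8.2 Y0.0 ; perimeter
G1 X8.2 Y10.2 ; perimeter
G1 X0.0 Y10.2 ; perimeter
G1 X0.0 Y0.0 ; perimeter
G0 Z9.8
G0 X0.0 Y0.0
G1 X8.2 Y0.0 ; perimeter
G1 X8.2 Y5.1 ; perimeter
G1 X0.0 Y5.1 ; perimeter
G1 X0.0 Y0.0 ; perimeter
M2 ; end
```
solid part
  facet normal 0.0000 0.0000 -1.0000
    outer loop
      vertex 8.2 20.4 0.0
      vertex 8.2 0.0 0.0
      vertex 0.0 0.0 0.0
    endloop
  endfacet
  facet normal 0.0000 0.0000 -1.0000
    outer loop
      vertex 0.0 20.4 0.0
      vertex 8.2 20.4 0.0
      vertex 0.0 0.0 0.0
    endloop
  endfacet
  facet normal 0.0000 -1.0000 0.0000
    outer loop
      vertex 0.0 0.0 0.0
      vertex 8.2 0.0 0.0
      vertex 8.2 0.0 13.1
    endloop
  endfacet
  facet normal 0.0000 -1.0000 0.0000
    outer loop
      vertex 0.0 0.0 0.0
      vertex 8.2 0.0 13.1
      vertex 0.0 0.0 13.1
    endloop
  endfacet
  facet normal 0.0000 0.5403 0.8414
    outer loop
      vertex 0.0 0.0 13.1
      vertex 8.2 0.0 13.1
      vertex 8.2 20.4 0.0
    endloop
  endfacet
  facet normal 0.0000 0.5403 0.8414
    outer loop
      vertex 0.0 0.0 13.1
      vertex 8.2 20.4 0.0
      vertex 0.0 20.4 0.0
    endloop
  endfacet
  facet normal -1.0000 0.0000 0.0000
    outer loop
      vertex 0.0 0.0 13.1
      vertex 0.0 20.4 0.0
      vertex 0.0 0.0 0.0
    endloop
  endfacet
  facet normal 1.0000 0.0000 0.0000
    outer loop
      vertex 8.2 0.0 0.0
      vertex 8.2 20.4 0.0
      vertex 8.2 0.0 13.1
    endloop
  endfacet
endsolid part

The G0 Z moves step by Δz≈3.3 mm. The G1 loops shrink linearly with z, so the solid tapers from its base footprint up to z≈13.1. Closing with a flat bottom cap and the tapered top and triangulating gives 8 facets — a wedge (ramp): 8.2 × 20.4 mm base, rising to 13.1 mm along the y=0 edge and sloping linearly to z=0 at y=20.4.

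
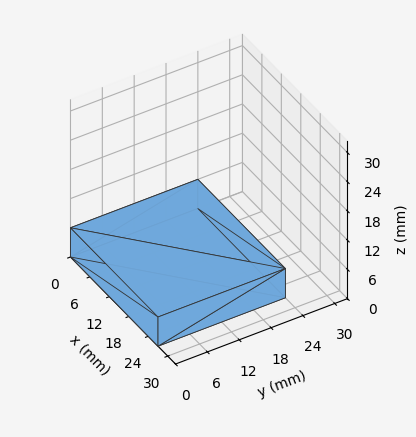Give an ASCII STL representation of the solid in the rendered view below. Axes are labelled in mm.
Reading the render: the shape is a rectangular box, roughly 27 × 24 mm footprint and 6 mm tall (dimensions read to the nearest mm from the axis ticks). For the STL, each face is triangulated and given an outward normal.

solid part
  facet normal 0.0000 0.0000 -1.0000
    outer loop
      vertex 27.0 24.0 0.0
      vertex 27.0 0.0 0.0
      vertex 0.0 0.0 0.0
    endloop
  endfacet
  facet normal 0.0000 0.0000 -1.0000
    outer loop
      vertex 0.0 24.0 0.0
      vertex 27.0 24.0 0.0
      vertex 0.0 0.0 0.0
    endloop
  endfacet
  facet normal 0.0000 0.0000 1.0000
    outer loop
      vertex 0.0 0.0 6.0
      vertex 27.0 0.0 6.0
      vertex 27.0 24.0 6.0
    endloop
  endfacet
  facet normal 0.0000 0.0000 1.0000
    outer loop
      vertex 0.0 0.0 6.0
      vertex 27.0 24.0 6.0
      vertex 0.0 24.0 6.0
    endloop
  endfacet
  facet normal 0.0000 -1.0000 0.0000
    outer loop
      vertex 0.0 0.0 0.0
      vertex 27.0 0.0 0.0
      vertex 27.0 0.0 6.0
    endloop
  endfacet
  facet normal 0.0000 -1.0000 0.0000
    outer loop
      vertex 0.0 0.0 0.0
      vertex 27.0 0.0 6.0
      vertex 0.0 0.0 6.0
    endloop
  endfacet
  facet normal 0.0000 1.0000 0.0000
    outer loop
      vertex 27.0 24.0 6.0
      vertex 27.0 24.0 0.0
      vertex 0.0 24.0 0.0
    endloop
  endfacet
  facet normal 0.0000 1.0000 0.0000
    outer loop
      vertex 0.0 24.0 6.0
      vertex 27.0 24.0 6.0
      vertex 0.0 24.0 0.0
    endloop
  endfacet
  facet normal -1.0000 0.0000 0.0000
    outer loop
      vertex 0.0 24.0 6.0
      vertex 0.0 24.0 0.0
      vertex 0.0 0.0 0.0
    endloop
  endfacet
  facet normal -1.0000 0.0000 0.0000
    outer loop
      vertex 0.0 0.0 6.0
      vertex 0.0 24.0 6.0
      vertex 0.0 0.0 0.0
    endloop
  endfacet
  facet normal 1.0000 0.0000 0.0000
    outer loop
      vertex 27.0 0.0 0.0
      vertex 27.0 24.0 0.0
      vertex 27.0 24.0 6.0
    endloop
  endfacet
  facet normal 1.0000 0.0000 0.0000
    outer loop
      vertex 27.0 0.0 0.0
      vertex 27.0 24.0 6.0
      vertex 27.0 0.0 6.0
    endloop
  endfacet
endsolid part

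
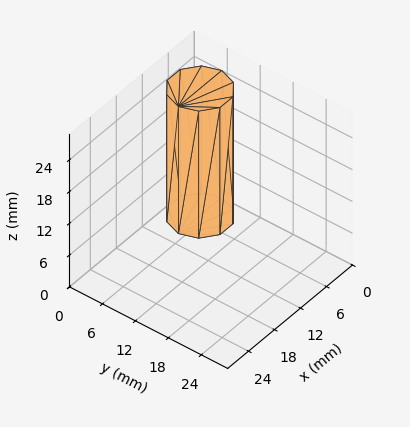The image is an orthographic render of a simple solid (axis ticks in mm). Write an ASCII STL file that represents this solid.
Reading the render: the shape is a regular 10-sided prism (a cylinder approximated with 10 flat sides), circumscribed radius ≈ 5 mm, height ≈ 24 mm (dimensions read to the nearest mm from the axis ticks). For the STL, each face is triangulated and given an outward normal.

solid part
  facet normal 0.0000 0.0000 -1.0000
    outer loop
      vertex 6.5 9.8 0.0
      vertex 9.0 7.9 0.0
      vertex 10.0 5.0 0.0
    endloop
  endfacet
  facet normal 0.0000 0.0000 -1.0000
    outer loop
      vertex 3.5 9.8 0.0
      vertex 6.5 9.8 0.0
      vertex 10.0 5.0 0.0
    endloop
  endfacet
  facet normal 0.0000 0.0000 -1.0000
    outer loop
      vertex 1.0 7.9 0.0
      vertex 3.5 9.8 0.0
      vertex 10.0 5.0 0.0
    endloop
  endfacet
  facet normal 0.0000 0.0000 -1.0000
    outer loop
      vertex 0.0 5.0 0.0
      vertex 1.0 7.9 0.0
      vertex 10.0 5.0 0.0
    endloop
  endfacet
  facet normal 0.0000 0.0000 -1.0000
    outer loop
      vertex 1.0 2.1 0.0
      vertex 0.0 5.0 0.0
      vertex 10.0 5.0 0.0
    endloop
  endfacet
  facet normal 0.0000 0.0000 -1.0000
    outer loop
      vertex 3.5 0.2 0.0
      vertex 1.0 2.1 0.0
      vertex 10.0 5.0 0.0
    endloop
  endfacet
  facet normal 0.0000 0.0000 -1.0000
    outer loop
      vertex 6.5 0.2 0.0
      vertex 3.5 0.2 0.0
      vertex 10.0 5.0 0.0
    endloop
  endfacet
  facet normal 0.0000 0.0000 -1.0000
    outer loop
      vertex 9.0 2.1 0.0
      vertex 6.5 0.2 0.0
      vertex 10.0 5.0 0.0
    endloop
  endfacet
  facet normal 0.0000 0.0000 1.0000
    outer loop
      vertex 10.0 5.0 24.0
      vertex 9.0 7.9 24.0
      vertex 6.5 9.8 24.0
    endloop
  endfacet
  facet normal 0.0000 0.0000 1.0000
    outer loop
      vertex 10.0 5.0 24.0
      vertex 6.5 9.8 24.0
      vertex 3.5 9.8 24.0
    endloop
  endfacet
  facet normal 0.0000 0.0000 1.0000
    outer loop
      vertex 10.0 5.0 24.0
      vertex 3.5 9.8 24.0
      vertex 1.0 7.9 24.0
    endloop
  endfacet
  facet normal 0.0000 0.0000 1.0000
    outer loop
      vertex 10.0 5.0 24.0
      vertex 1.0 7.9 24.0
      vertex 0.0 5.0 24.0
    endloop
  endfacet
  facet normal 0.0000 0.0000 1.0000
    outer loop
      vertex 10.0 5.0 24.0
      vertex 0.0 5.0 24.0
      vertex 1.0 2.1 24.0
    endloop
  endfacet
  facet normal 0.0000 0.0000 1.0000
    outer loop
      vertex 10.0 5.0 24.0
      vertex 1.0 2.1 24.0
      vertex 3.5 0.2 24.0
    endloop
  endfacet
  facet normal 0.0000 0.0000 1.0000
    outer loop
      vertex 10.0 5.0 24.0
      vertex 3.5 0.2 24.0
      vertex 6.5 0.2 24.0
    endloop
  endfacet
  facet normal 0.0000 0.0000 1.0000
    outer loop
      vertex 10.0 5.0 24.0
      vertex 6.5 0.2 24.0
      vertex 9.0 2.1 24.0
    endloop
  endfacet
  facet normal 0.9454 0.3260 0.0000
    outer loop
      vertex 10.0 5.0 0.0
      vertex 9.0 7.9 0.0
      vertex 9.0 7.9 24.0
    endloop
  endfacet
  facet normal 0.9454 0.3260 0.0000
    outer loop
      vertex 10.0 5.0 0.0
      vertex 9.0 7.9 24.0
      vertex 10.0 5.0 24.0
    endloop
  endfacet
  facet normal 0.6051 0.7962 0.0000
    outer loop
      vertex 9.0 7.9 0.0
      vertex 6.5 9.8 0.0
      vertex 6.5 9.8 24.0
    endloop
  endfacet
  facet normal 0.6051 0.7962 0.0000
    outer loop
      vertex 9.0 7.9 0.0
      vertex 6.5 9.8 24.0
      vertex 9.0 7.9 24.0
    endloop
  endfacet
  facet normal 0.0000 1.0000 0.0000
    outer loop
      vertex 6.5 9.8 0.0
      vertex 3.5 9.8 0.0
      vertex 3.5 9.8 24.0
    endloop
  endfacet
  facet normal 0.0000 1.0000 0.0000
    outer loop
      vertex 6.5 9.8 0.0
      vertex 3.5 9.8 24.0
      vertex 6.5 9.8 24.0
    endloop
  endfacet
  facet normal -0.6051 0.7962 0.0000
    outer loop
      vertex 3.5 9.8 0.0
      vertex 1.0 7.9 0.0
      vertex 1.0 7.9 24.0
    endloop
  endfacet
  facet normal -0.6051 0.7962 0.0000
    outer loop
      vertex 3.5 9.8 0.0
      vertex 1.0 7.9 24.0
      vertex 3.5 9.8 24.0
    endloop
  endfacet
  facet normal -0.9454 0.3260 0.0000
    outer loop
      vertex 1.0 7.9 0.0
      vertex 0.0 5.0 0.0
      vertex 0.0 5.0 24.0
    endloop
  endfacet
  facet normal -0.9454 0.3260 0.0000
    outer loop
      vertex 1.0 7.9 0.0
      vertex 0.0 5.0 24.0
      vertex 1.0 7.9 24.0
    endloop
  endfacet
  facet normal -0.9454 -0.3260 0.0000
    outer loop
      vertex 0.0 5.0 0.0
      vertex 1.0 2.1 0.0
      vertex 1.0 2.1 24.0
    endloop
  endfacet
  facet normal -0.9454 -0.3260 0.0000
    outer loop
      vertex 0.0 5.0 0.0
      vertex 1.0 2.1 24.0
      vertex 0.0 5.0 24.0
    endloop
  endfacet
  facet normal -0.6051 -0.7962 0.0000
    outer loop
      vertex 1.0 2.1 0.0
      vertex 3.5 0.2 0.0
      vertex 3.5 0.2 24.0
    endloop
  endfacet
  facet normal -0.6051 -0.7962 0.0000
    outer loop
      vertex 1.0 2.1 0.0
      vertex 3.5 0.2 24.0
      vertex 1.0 2.1 24.0
    endloop
  endfacet
  facet normal 0.0000 -1.0000 0.0000
    outer loop
      vertex 3.5 0.2 0.0
      vertex 6.5 0.2 0.0
      vertex 6.5 0.2 24.0
    endloop
  endfacet
  facet normal 0.0000 -1.0000 0.0000
    outer loop
      vertex 3.5 0.2 0.0
      vertex 6.5 0.2 24.0
      vertex 3.5 0.2 24.0
    endloop
  endfacet
  facet normal 0.6051 -0.7962 0.0000
    outer loop
      vertex 6.5 0.2 0.0
      vertex 9.0 2.1 0.0
      vertex 9.0 2.1 24.0
    endloop
  endfacet
  facet normal 0.6051 -0.7962 0.0000
    outer loop
      vertex 6.5 0.2 0.0
      vertex 9.0 2.1 24.0
      vertex 6.5 0.2 24.0
    endloop
  endfacet
  facet normal 0.9454 -0.3260 0.0000
    outer loop
      vertex 9.0 2.1 0.0
      vertex 10.0 5.0 0.0
      vertex 10.0 5.0 24.0
    endloop
  endfacet
  facet normal 0.9454 -0.3260 0.0000
    outer loop
      vertex 9.0 2.1 0.0
      vertex 10.0 5.0 24.0
      vertex 9.0 2.1 24.0
    endloop
  endfacet
endsolid part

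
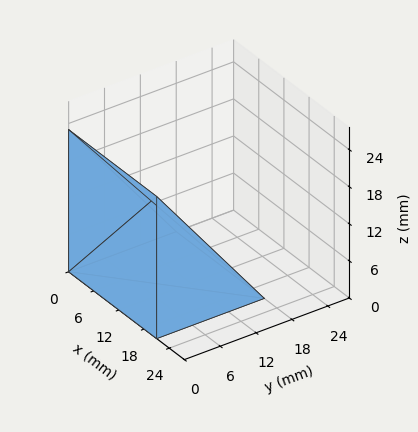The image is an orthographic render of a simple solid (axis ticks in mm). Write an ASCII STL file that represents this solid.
Reading the render: the shape is a wedge (ramp): 21 × 18 mm base, rising to 23 mm along the y=0 edge and sloping linearly to z=0 at y=18 (dimensions read to the nearest mm from the axis ticks). For the STL, each face is triangulated and given an outward normal.

solid part
  facet normal 0.0000 0.0000 -1.0000
    outer loop
      vertex 21.0 18.0 0.0
      vertex 21.0 0.0 0.0
      vertex 0.0 0.0 0.0
    endloop
  endfacet
  facet normal 0.0000 0.0000 -1.0000
    outer loop
      vertex 0.0 18.0 0.0
      vertex 21.0 18.0 0.0
      vertex 0.0 0.0 0.0
    endloop
  endfacet
  facet normal 0.0000 -1.0000 0.0000
    outer loop
      vertex 0.0 0.0 0.0
      vertex 21.0 0.0 0.0
      vertex 21.0 0.0 23.0
    endloop
  endfacet
  facet normal 0.0000 -1.0000 0.0000
    outer loop
      vertex 0.0 0.0 0.0
      vertex 21.0 0.0 23.0
      vertex 0.0 0.0 23.0
    endloop
  endfacet
  facet normal 0.0000 0.7875 0.6163
    outer loop
      vertex 0.0 0.0 23.0
      vertex 21.0 0.0 23.0
      vertex 21.0 18.0 0.0
    endloop
  endfacet
  facet normal 0.0000 0.7875 0.6163
    outer loop
      vertex 0.0 0.0 23.0
      vertex 21.0 18.0 0.0
      vertex 0.0 18.0 0.0
    endloop
  endfacet
  facet normal -1.0000 0.0000 0.0000
    outer loop
      vertex 0.0 0.0 23.0
      vertex 0.0 18.0 0.0
      vertex 0.0 0.0 0.0
    endloop
  endfacet
  facet normal 1.0000 0.0000 0.0000
    outer loop
      vertex 21.0 0.0 0.0
      vertex 21.0 18.0 0.0
      vertex 21.0 0.0 23.0
    endloop
  endfacet
endsolid part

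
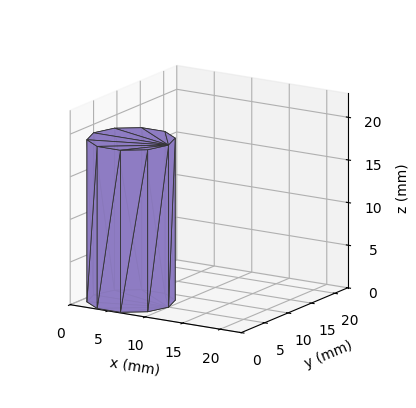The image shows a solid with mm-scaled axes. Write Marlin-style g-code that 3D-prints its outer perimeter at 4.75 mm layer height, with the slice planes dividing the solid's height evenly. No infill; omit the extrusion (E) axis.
Reading the render: the shape is a regular 10-sided prism (a cylinder approximated with 10 flat sides), circumscribed radius ≈ 5 mm, height ≈ 19 mm (dimensions read to the nearest mm from the axis ticks). For the g-code, the solid's height is divided into equal slices at the stated Δz and each level perimeter traced with G1 moves after a G0 lift.

; perimeter-only toolpath
G21 ; units = mm
G90 ; absolute positioning
G28 ; home
; layer 1
G0 Z4.75
G0 X10.00 Y5.00
G1 X9.05 Y7.94
G1 X6.55 Y9.76
G1 X3.45 Y9.76
G1 X0.95 Y7.94
G1 X0.00 Y5.00
G1 X0.95 Y2.06
G1 X3.45 Y0.24
G1 X6.55 Y0.24
G1 X9.05 Y2.06
G1 X10.00 Y5.00
; layer 2
G0 Z9.50
G0 X10.00 Y5.00
G1 X9.05 Y7.94
G1 X6.55 Y9.76
G1 X3.45 Y9.76
G1 X0.95 Y7.94
G1 X0.00 Y5.00
G1 X0.95 Y2.06
G1 X3.45 Y0.24
G1 X6.55 Y0.24
G1 X9.05 Y2.06
G1 X10.00 Y5.00
; layer 3
G0 Z14.25
G0 X10.00 Y5.00
G1 X9.05 Y7.94
G1 X6.55 Y9.76
G1 X3.45 Y9.76
G1 X0.95 Y7.94
G1 X0.00 Y5.00
G1 X0.95 Y2.06
G1 X3.45 Y0.24
G1 X6.55 Y0.24
G1 X9.05 Y2.06
G1 X10.00 Y5.00
; layer 4
G0 Z19.00
G0 X10.00 Y5.00
G1 X9.05 Y7.94
G1 X6.55 Y9.76
G1 X3.45 Y9.76
G1 X0.95 Y7.94
G1 X0.00 Y5.00
G1 X0.95 Y2.06
G1 X3.45 Y0.24
G1 X6.55 Y0.24
G1 X9.05 Y2.06
G1 X10.00 Y5.00
M2 ; end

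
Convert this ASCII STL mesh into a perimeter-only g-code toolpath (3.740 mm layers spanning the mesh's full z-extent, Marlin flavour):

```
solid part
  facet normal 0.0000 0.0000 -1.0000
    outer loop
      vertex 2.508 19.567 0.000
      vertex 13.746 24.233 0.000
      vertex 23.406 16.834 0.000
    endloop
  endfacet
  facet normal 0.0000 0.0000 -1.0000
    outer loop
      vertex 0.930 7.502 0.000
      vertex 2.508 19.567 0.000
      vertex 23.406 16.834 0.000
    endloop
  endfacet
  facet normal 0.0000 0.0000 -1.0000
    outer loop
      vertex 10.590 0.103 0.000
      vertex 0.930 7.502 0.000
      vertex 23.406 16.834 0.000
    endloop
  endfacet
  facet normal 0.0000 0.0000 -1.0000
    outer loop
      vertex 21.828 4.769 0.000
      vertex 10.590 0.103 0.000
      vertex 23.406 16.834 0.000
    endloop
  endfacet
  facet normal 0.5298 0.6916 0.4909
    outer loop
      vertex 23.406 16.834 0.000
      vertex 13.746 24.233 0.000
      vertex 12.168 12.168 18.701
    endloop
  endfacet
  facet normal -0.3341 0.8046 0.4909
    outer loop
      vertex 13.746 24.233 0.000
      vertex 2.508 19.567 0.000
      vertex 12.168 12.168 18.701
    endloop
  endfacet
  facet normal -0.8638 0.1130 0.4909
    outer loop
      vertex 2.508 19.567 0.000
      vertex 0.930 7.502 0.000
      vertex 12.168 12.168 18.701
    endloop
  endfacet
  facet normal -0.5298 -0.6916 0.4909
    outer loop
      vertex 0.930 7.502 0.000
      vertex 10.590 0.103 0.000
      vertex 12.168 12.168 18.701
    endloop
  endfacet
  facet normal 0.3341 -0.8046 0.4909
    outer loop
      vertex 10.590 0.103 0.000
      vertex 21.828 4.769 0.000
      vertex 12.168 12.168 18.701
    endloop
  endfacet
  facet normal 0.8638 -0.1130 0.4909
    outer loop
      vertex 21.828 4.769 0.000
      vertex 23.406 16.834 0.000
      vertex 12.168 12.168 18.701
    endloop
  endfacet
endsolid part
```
; perimeter-only toolpath
G21 ; units = mm
G90 ; absolute positioning
G28 ; home
; layer 1
G0 Z3.740
G0 X21.158 Y15.901
G1 X13.430 Y21.820
G1 X4.440 Y18.087
G1 X3.178 Y8.435
G1 X10.906 Y2.516
G1 X19.896 Y6.249
G1 X21.158 Y15.901
; layer 2
G0 Z7.480
G0 X18.911 Y14.968
G1 X13.115 Y19.407
G1 X6.372 Y16.607
G1 X5.425 Y9.368
G1 X11.221 Y4.929
G1 X17.964 Y7.729
G1 X18.911 Y14.968
; layer 3
G0 Z11.221
G0 X16.663 Y14.034
G1 X12.799 Y16.994
G1 X8.304 Y15.128
G1 X7.673 Y10.302
G1 X11.537 Y7.342
G1 X16.032 Y9.208
G1 X16.663 Y14.034
; layer 4
G0 Z14.961
G0 X14.416 Y13.101
G1 X12.484 Y14.581
G1 X10.236 Y13.648
G1 X9.920 Y11.235
G1 X11.852 Y9.755
G1 X14.100 Y10.688
G1 X14.416 Y13.101
M2 ; end

The solid is a regular 6-sided pyramid, base circumscribed radius ≈ 12.2 mm, apex at z ≈ 18.7 mm. Slicing at Δz = 3.740 mm — 5 equal slices spanning the solid's height, so layer i sits at z = i·h/5 — gives 4 non-empty perimeters. Each is a 6-segment closed polygon; G0 lifts to the layer z and rapids to the start vertex, then G1 traces the edges. The cross-section shrinks linearly with z (the slice at the apex is degenerate and omitted).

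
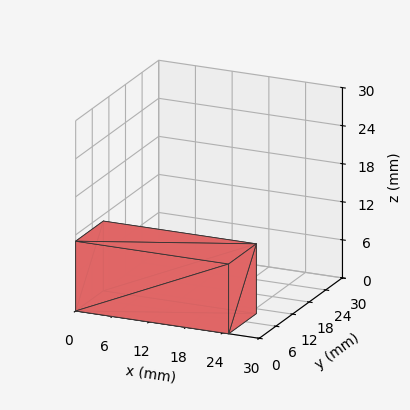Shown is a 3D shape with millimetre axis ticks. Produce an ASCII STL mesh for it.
Reading the render: the shape is a rectangular box, roughly 25 × 10 mm footprint and 11 mm tall (dimensions read to the nearest mm from the axis ticks). For the STL, each face is triangulated and given an outward normal.

solid part
  facet normal 0.0000 0.0000 -1.0000
    outer loop
      vertex 25.0 10.0 0.0
      vertex 25.0 0.0 0.0
      vertex 0.0 0.0 0.0
    endloop
  endfacet
  facet normal 0.0000 0.0000 -1.0000
    outer loop
      vertex 0.0 10.0 0.0
      vertex 25.0 10.0 0.0
      vertex 0.0 0.0 0.0
    endloop
  endfacet
  facet normal 0.0000 0.0000 1.0000
    outer loop
      vertex 0.0 0.0 11.0
      vertex 25.0 0.0 11.0
      vertex 25.0 10.0 11.0
    endloop
  endfacet
  facet normal 0.0000 0.0000 1.0000
    outer loop
      vertex 0.0 0.0 11.0
      vertex 25.0 10.0 11.0
      vertex 0.0 10.0 11.0
    endloop
  endfacet
  facet normal 0.0000 -1.0000 0.0000
    outer loop
      vertex 0.0 0.0 0.0
      vertex 25.0 0.0 0.0
      vertex 25.0 0.0 11.0
    endloop
  endfacet
  facet normal 0.0000 -1.0000 0.0000
    outer loop
      vertex 0.0 0.0 0.0
      vertex 25.0 0.0 11.0
      vertex 0.0 0.0 11.0
    endloop
  endfacet
  facet normal 0.0000 1.0000 0.0000
    outer loop
      vertex 25.0 10.0 11.0
      vertex 25.0 10.0 0.0
      vertex 0.0 10.0 0.0
    endloop
  endfacet
  facet normal 0.0000 1.0000 0.0000
    outer loop
      vertex 0.0 10.0 11.0
      vertex 25.0 10.0 11.0
      vertex 0.0 10.0 0.0
    endloop
  endfacet
  facet normal -1.0000 0.0000 0.0000
    outer loop
      vertex 0.0 10.0 11.0
      vertex 0.0 10.0 0.0
      vertex 0.0 0.0 0.0
    endloop
  endfacet
  facet normal -1.0000 0.0000 0.0000
    outer loop
      vertex 0.0 0.0 11.0
      vertex 0.0 10.0 11.0
      vertex 0.0 0.0 0.0
    endloop
  endfacet
  facet normal 1.0000 0.0000 0.0000
    outer loop
      vertex 25.0 0.0 0.0
      vertex 25.0 10.0 0.0
      vertex 25.0 10.0 11.0
    endloop
  endfacet
  facet normal 1.0000 0.0000 0.0000
    outer loop
      vertex 25.0 0.0 0.0
      vertex 25.0 10.0 11.0
      vertex 25.0 0.0 11.0
    endloop
  endfacet
endsolid part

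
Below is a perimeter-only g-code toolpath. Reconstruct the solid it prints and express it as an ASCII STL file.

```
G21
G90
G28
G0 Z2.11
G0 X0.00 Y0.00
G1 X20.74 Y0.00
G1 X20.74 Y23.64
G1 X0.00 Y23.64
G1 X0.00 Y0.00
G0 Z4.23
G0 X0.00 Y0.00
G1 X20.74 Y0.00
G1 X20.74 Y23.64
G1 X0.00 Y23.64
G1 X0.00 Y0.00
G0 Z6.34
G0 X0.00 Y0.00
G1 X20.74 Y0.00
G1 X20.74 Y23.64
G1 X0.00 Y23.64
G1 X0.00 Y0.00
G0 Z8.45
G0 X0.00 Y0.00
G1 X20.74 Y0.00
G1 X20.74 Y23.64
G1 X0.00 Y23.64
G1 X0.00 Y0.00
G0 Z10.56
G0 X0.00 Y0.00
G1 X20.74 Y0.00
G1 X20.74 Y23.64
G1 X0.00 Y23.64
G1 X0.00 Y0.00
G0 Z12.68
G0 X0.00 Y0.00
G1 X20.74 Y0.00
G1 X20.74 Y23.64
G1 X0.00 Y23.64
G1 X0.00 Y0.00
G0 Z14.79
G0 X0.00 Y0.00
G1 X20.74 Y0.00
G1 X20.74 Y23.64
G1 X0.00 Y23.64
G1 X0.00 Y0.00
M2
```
solid part
  facet normal 0.0000 0.0000 -1.0000
    outer loop
      vertex 20.74 23.64 0.00
      vertex 20.74 0.00 0.00
      vertex 0.00 0.00 0.00
    endloop
  endfacet
  facet normal 0.0000 0.0000 -1.0000
    outer loop
      vertex 0.00 23.64 0.00
      vertex 20.74 23.64 0.00
      vertex 0.00 0.00 0.00
    endloop
  endfacet
  facet normal 0.0000 0.0000 1.0000
    outer loop
      vertex 0.00 0.00 14.79
      vertex 20.74 0.00 14.79
      vertex 20.74 23.64 14.79
    endloop
  endfacet
  facet normal 0.0000 0.0000 1.0000
    outer loop
      vertex 0.00 0.00 14.79
      vertex 20.74 23.64 14.79
      vertex 0.00 23.64 14.79
    endloop
  endfacet
  facet normal 0.0000 -1.0000 0.0000
    outer loop
      vertex 0.00 0.00 0.00
      vertex 20.74 0.00 0.00
      vertex 20.74 0.00 14.79
    endloop
  endfacet
  facet normal 0.0000 -1.0000 0.0000
    outer loop
      vertex 0.00 0.00 0.00
      vertex 20.74 0.00 14.79
      vertex 0.00 0.00 14.79
    endloop
  endfacet
  facet normal 0.0000 1.0000 0.0000
    outer loop
      vertex 20.74 23.64 14.79
      vertex 20.74 23.64 0.00
      vertex 0.00 23.64 0.00
    endloop
  endfacet
  facet normal 0.0000 1.0000 0.0000
    outer loop
      vertex 0.00 23.64 14.79
      vertex 20.74 23.64 14.79
      vertex 0.00 23.64 0.00
    endloop
  endfacet
  facet normal -1.0000 0.0000 0.0000
    outer loop
      vertex 0.00 23.64 14.79
      vertex 0.00 23.64 0.00
      vertex 0.00 0.00 0.00
    endloop
  endfacet
  facet normal -1.0000 0.0000 0.0000
    outer loop
      vertex 0.00 0.00 14.79
      vertex 0.00 23.64 14.79
      vertex 0.00 0.00 0.00
    endloop
  endfacet
  facet normal 1.0000 0.0000 0.0000
    outer loop
      vertex 20.74 0.00 0.00
      vertex 20.74 23.64 0.00
      vertex 20.74 23.64 14.79
    endloop
  endfacet
  facet normal 1.0000 0.0000 0.0000
    outer loop
      vertex 20.74 0.00 0.00
      vertex 20.74 23.64 14.79
      vertex 20.74 0.00 14.79
    endloop
  endfacet
endsolid part

The G0 Z moves step by Δz≈2.11 mm. Every layer's G1 loop is the same polygon, so the solid is a straight extrusion of it from z=0 to z≈14.8. Closing with flat bottom and top caps and triangulating gives 12 facets — a rectangular box, roughly 20.7 × 23.6 mm footprint and 14.8 mm tall.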